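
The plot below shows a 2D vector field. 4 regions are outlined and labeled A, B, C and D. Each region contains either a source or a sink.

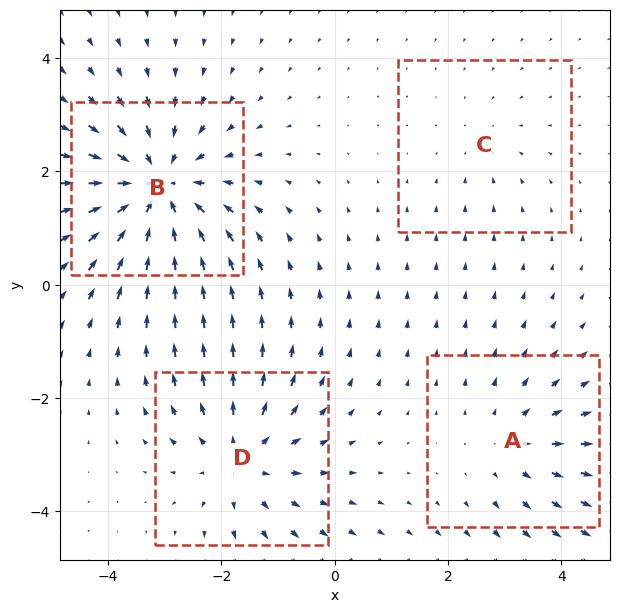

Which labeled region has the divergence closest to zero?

Divergence at each region's feature centre — A: about +3, B: about -6, C: about -2, D: about +4. Region C is closest to zero.

C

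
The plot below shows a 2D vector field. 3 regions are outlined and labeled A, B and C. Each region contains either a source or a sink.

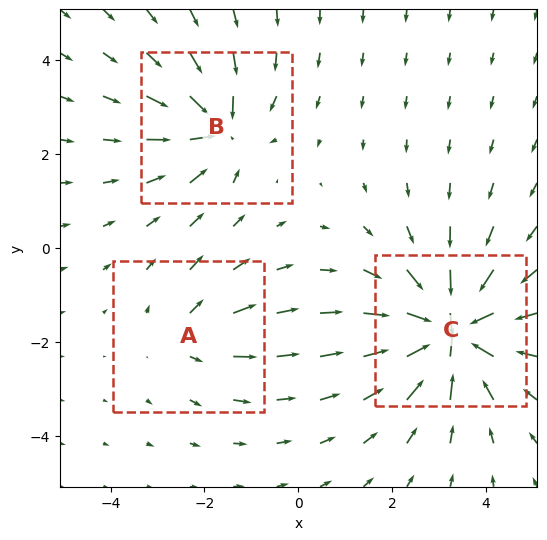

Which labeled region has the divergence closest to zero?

Divergence at each region's feature centre — A: about +2, B: about -4, C: about -7. Region A is closest to zero.

A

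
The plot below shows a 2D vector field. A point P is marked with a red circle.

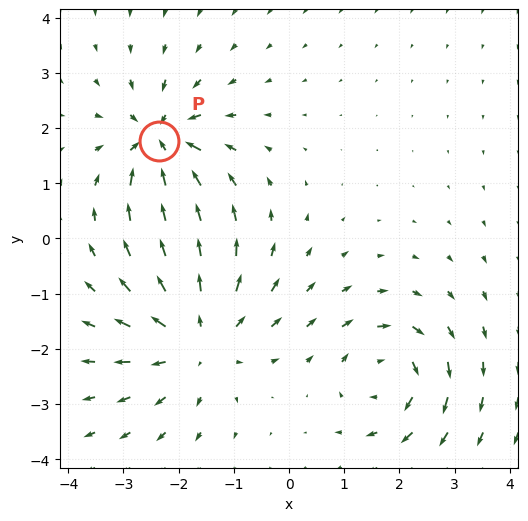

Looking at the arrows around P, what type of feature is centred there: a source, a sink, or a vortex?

sink

At P (-2.4, 1.8) the arrows converge inward. Divergence about -6, curl ≈0 — negative divergence with near-zero curl is a sink.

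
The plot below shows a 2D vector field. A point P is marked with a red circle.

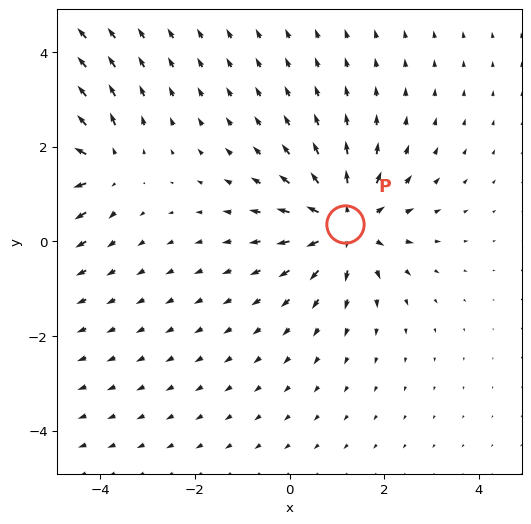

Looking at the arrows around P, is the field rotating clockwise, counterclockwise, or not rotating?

Near P at (1.2, 0.4) the arrows show no circulation. The curl there is ≈0.

not rotating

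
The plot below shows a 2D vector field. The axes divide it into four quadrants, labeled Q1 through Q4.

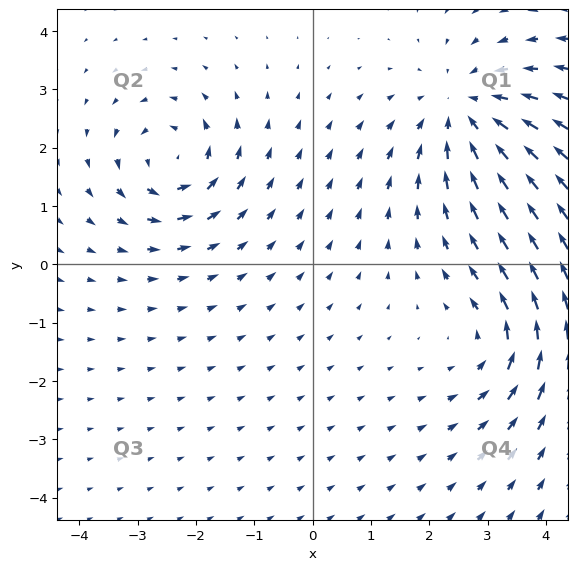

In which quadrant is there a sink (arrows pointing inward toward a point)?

Q1

The sink sits at approximately (2.6, 2.6), which lies in quadrant Q1. The divergence there is about -4, negative as expected for a sink.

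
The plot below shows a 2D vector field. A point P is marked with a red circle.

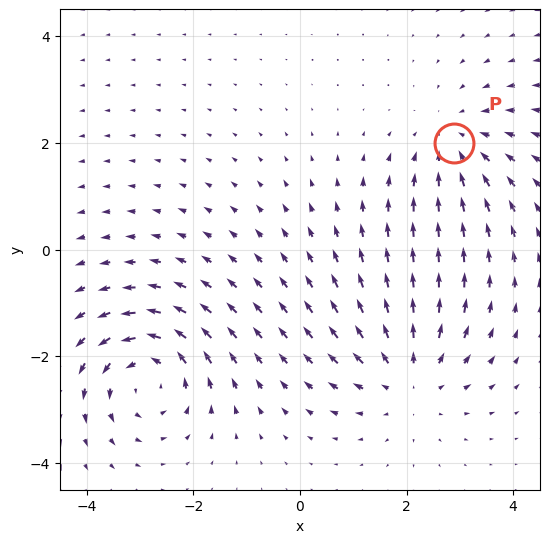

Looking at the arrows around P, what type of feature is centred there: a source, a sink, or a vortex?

sink

At P (2.9, 2.0) the arrows converge inward. Divergence about -3, curl ≈0 — negative divergence with near-zero curl is a sink.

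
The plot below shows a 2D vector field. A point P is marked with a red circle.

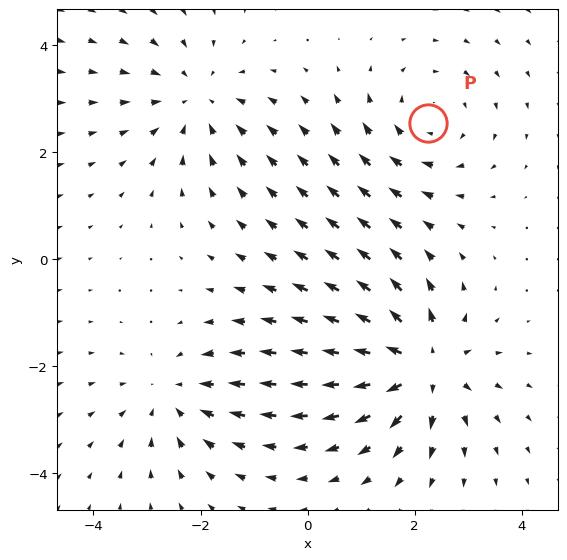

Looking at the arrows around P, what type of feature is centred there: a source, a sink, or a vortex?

vortex

At P (2.3, 2.5) the arrows circulate clockwise. Divergence ≈0, curl about -3 — near-zero divergence with nonzero curl is a vortex.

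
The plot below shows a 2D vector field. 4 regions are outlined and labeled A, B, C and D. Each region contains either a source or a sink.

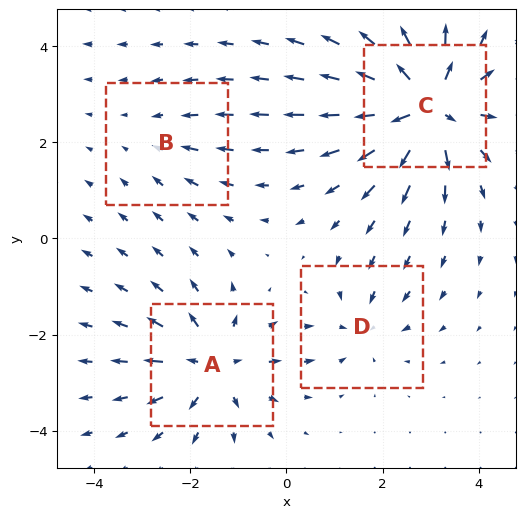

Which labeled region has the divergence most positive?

Divergence at each region's feature centre — A: about +5, B: about -2, C: about +8, D: about -3. Region C is most positive.

C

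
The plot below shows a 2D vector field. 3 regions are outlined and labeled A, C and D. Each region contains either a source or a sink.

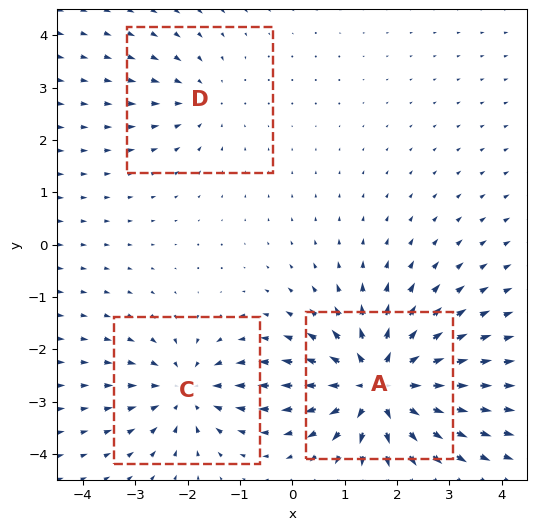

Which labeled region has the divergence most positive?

A

Divergence at each region's feature centre — A: about +6, C: about -4, D: about -2. Region A is most positive.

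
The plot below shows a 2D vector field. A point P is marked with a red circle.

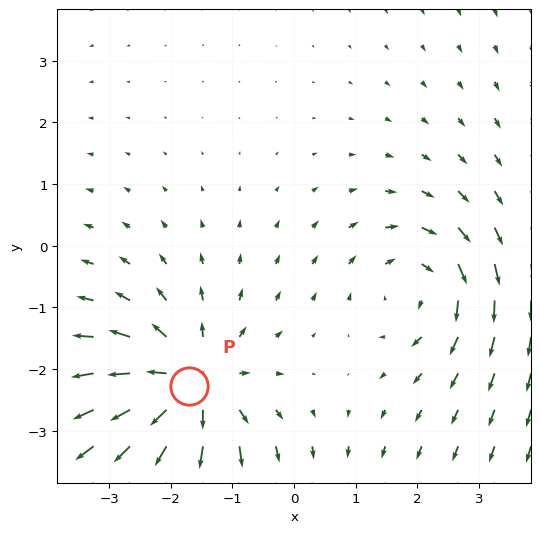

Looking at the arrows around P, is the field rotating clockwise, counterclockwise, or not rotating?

Near P at (-1.7, -2.3) the arrows show no circulation. The curl there is ≈0.

not rotating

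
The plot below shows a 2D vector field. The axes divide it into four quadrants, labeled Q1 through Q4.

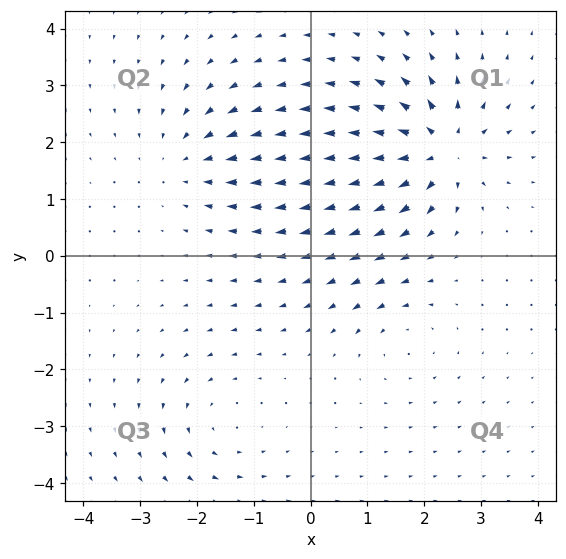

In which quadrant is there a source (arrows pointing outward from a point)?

Q1

The source sits at approximately (2.3, 1.9), which lies in quadrant Q1. The divergence there is about +7, positive as expected for a source.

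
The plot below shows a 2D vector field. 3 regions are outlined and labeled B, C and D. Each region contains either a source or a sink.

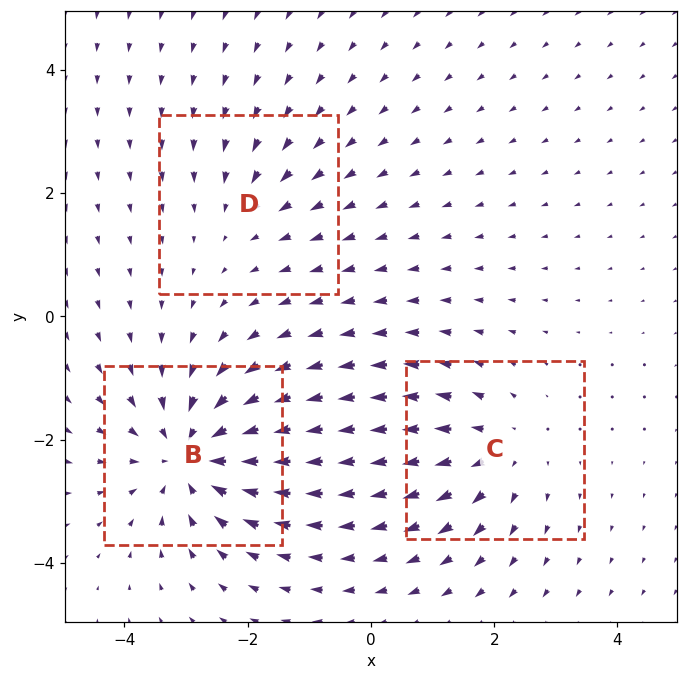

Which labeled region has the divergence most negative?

Divergence at each region's feature centre — B: about -5, C: about +3, D: about -2. Region B is most negative.

B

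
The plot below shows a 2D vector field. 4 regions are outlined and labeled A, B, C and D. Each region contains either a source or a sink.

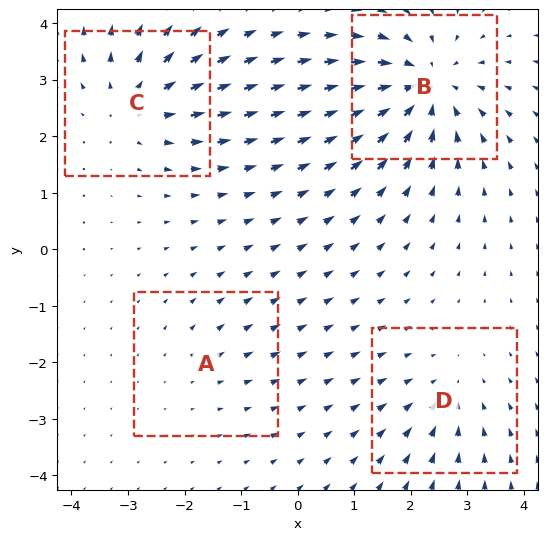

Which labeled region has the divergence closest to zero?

A

Divergence at each region's feature centre — A: about +2, B: about -7, C: about +5, D: about -3. Region A is closest to zero.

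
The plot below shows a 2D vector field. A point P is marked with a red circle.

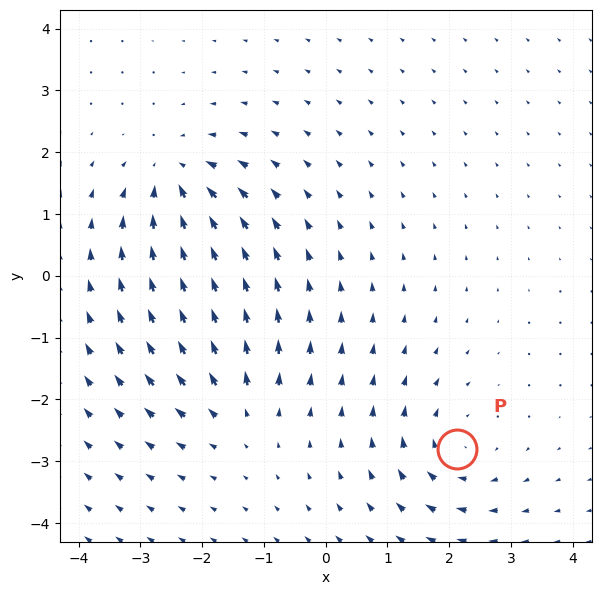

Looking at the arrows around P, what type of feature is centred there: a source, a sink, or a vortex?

vortex

At P (2.1, -2.8) the arrows circulate clockwise. Divergence ≈0, curl about -3 — near-zero divergence with nonzero curl is a vortex.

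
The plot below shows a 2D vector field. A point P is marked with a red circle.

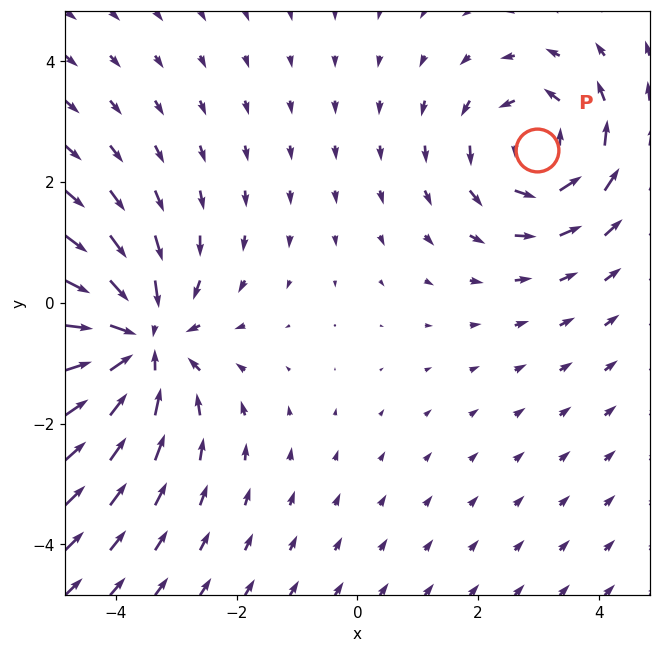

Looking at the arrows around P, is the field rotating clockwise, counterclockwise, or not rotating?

Near P at (3.0, 2.5) the arrows circulate counterclockwise. The curl (z-component) there is about +3; positive curl means counterclockwise rotation.

counterclockwise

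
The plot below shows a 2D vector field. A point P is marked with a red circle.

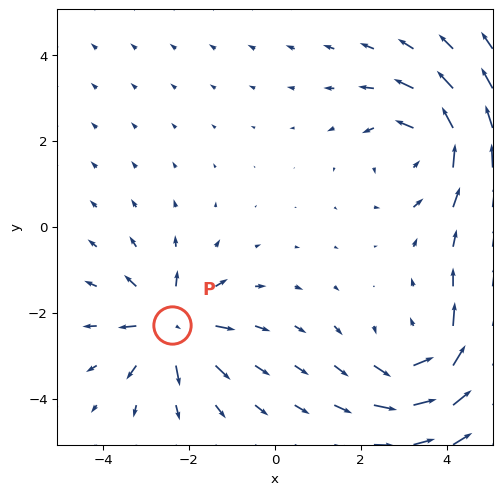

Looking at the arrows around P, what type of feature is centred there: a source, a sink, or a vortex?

At P (-2.4, -2.3) the arrows spread outward. Divergence about +4, curl ≈0 — positive divergence with near-zero curl is a source.

source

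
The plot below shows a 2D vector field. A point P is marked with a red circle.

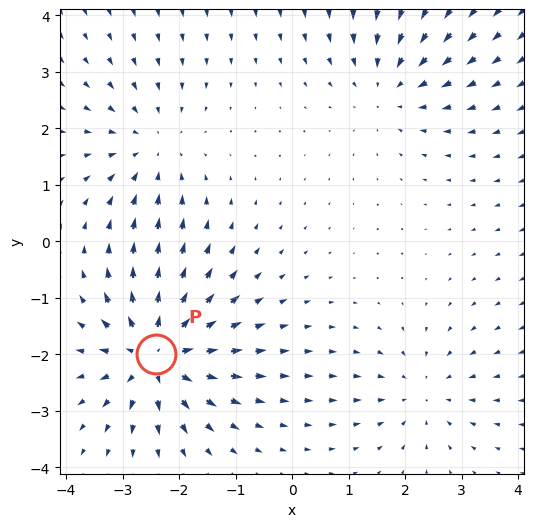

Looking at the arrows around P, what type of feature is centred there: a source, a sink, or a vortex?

source

At P (-2.4, -2.0) the arrows spread outward. Divergence about +6, curl ≈0 — positive divergence with near-zero curl is a source.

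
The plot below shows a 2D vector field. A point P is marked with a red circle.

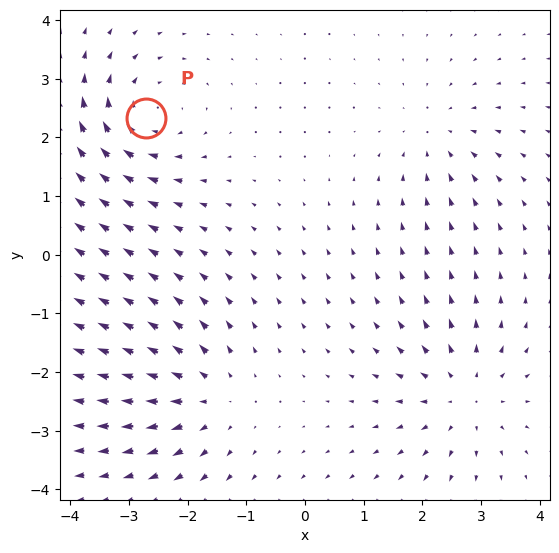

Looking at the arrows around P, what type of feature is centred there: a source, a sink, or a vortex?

At P (-2.7, 2.3) the arrows circulate clockwise. Divergence ≈0, curl about -5 — near-zero divergence with nonzero curl is a vortex.

vortex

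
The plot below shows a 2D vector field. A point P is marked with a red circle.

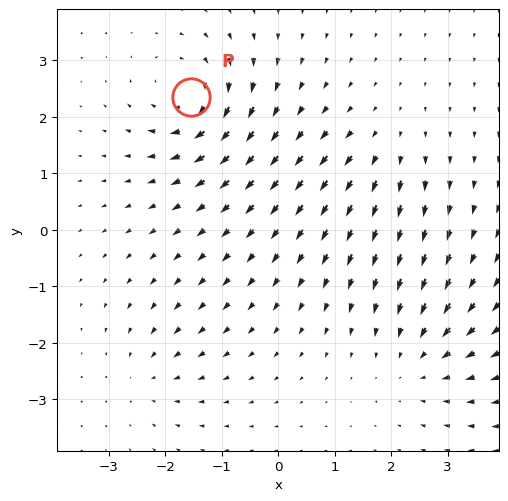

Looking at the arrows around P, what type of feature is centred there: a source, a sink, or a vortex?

vortex

At P (-1.6, 2.4) the arrows circulate clockwise. Divergence ≈0, curl about -6 — near-zero divergence with nonzero curl is a vortex.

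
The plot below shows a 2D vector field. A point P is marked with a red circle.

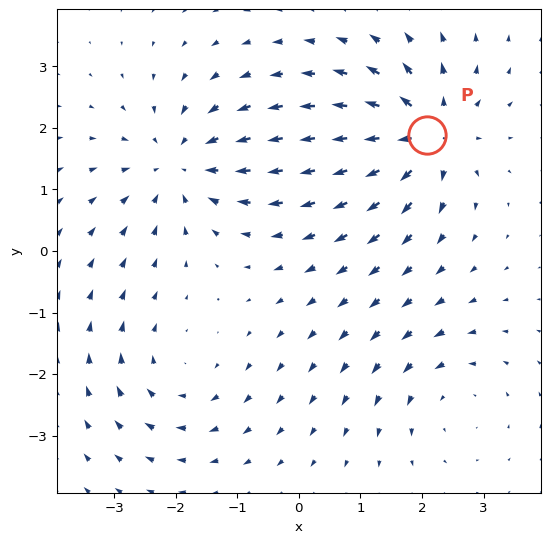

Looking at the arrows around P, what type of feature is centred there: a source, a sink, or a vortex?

At P (2.1, 1.9) the arrows spread outward. Divergence about +5, curl ≈0 — positive divergence with near-zero curl is a source.

source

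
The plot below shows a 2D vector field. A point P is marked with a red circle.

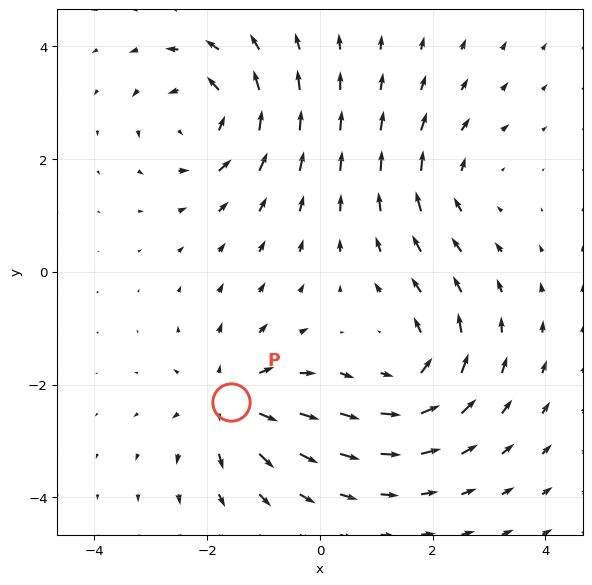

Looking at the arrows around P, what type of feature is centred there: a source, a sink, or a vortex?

At P (-1.6, -2.3) the arrows spread outward. Divergence about +5, curl ≈0 — positive divergence with near-zero curl is a source.

source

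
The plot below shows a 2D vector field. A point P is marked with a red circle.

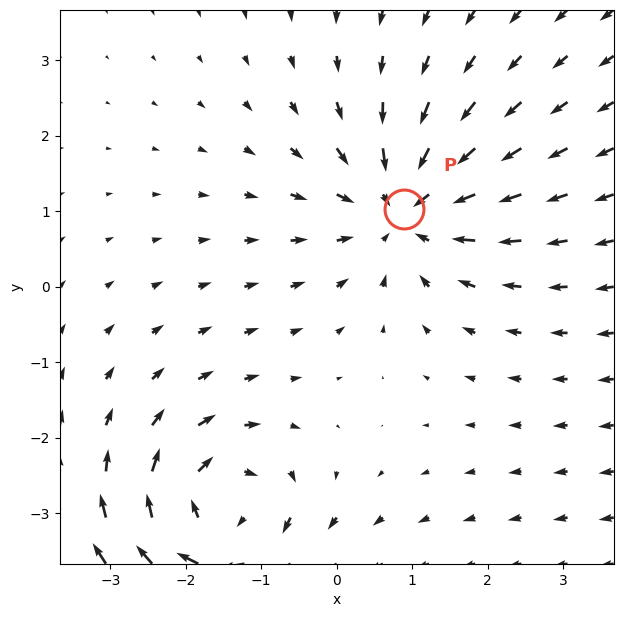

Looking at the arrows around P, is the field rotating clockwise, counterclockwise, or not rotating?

Near P at (0.9, 1.0) the arrows show no circulation. The curl there is ≈0.

not rotating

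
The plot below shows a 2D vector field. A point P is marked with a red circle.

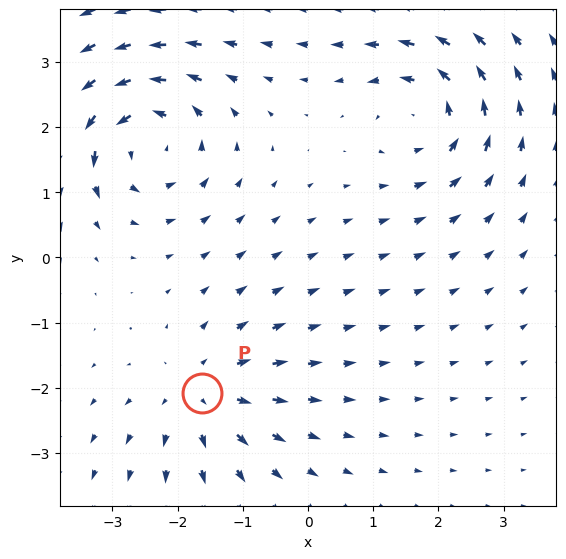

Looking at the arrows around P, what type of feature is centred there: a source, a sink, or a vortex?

source

At P (-1.6, -2.1) the arrows spread outward. Divergence about +4, curl ≈0 — positive divergence with near-zero curl is a source.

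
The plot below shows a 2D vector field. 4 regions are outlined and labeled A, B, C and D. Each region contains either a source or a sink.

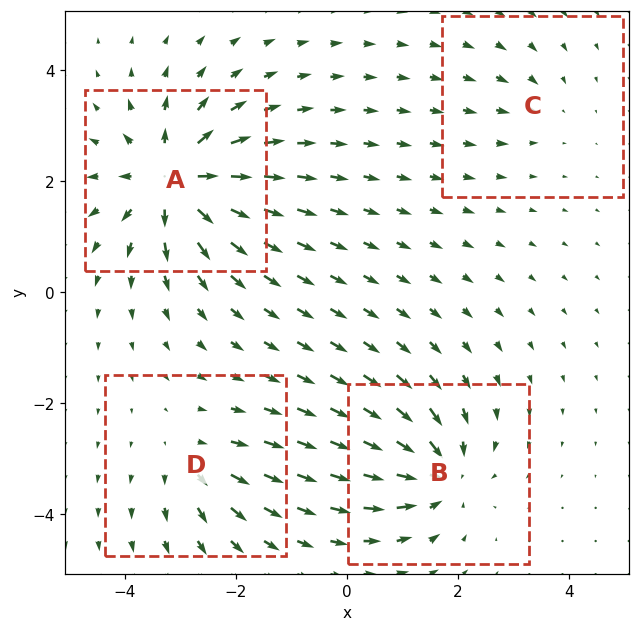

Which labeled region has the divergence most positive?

Divergence at each region's feature centre — A: about +8, B: about -6, C: about -2, D: about +4. Region A is most positive.

A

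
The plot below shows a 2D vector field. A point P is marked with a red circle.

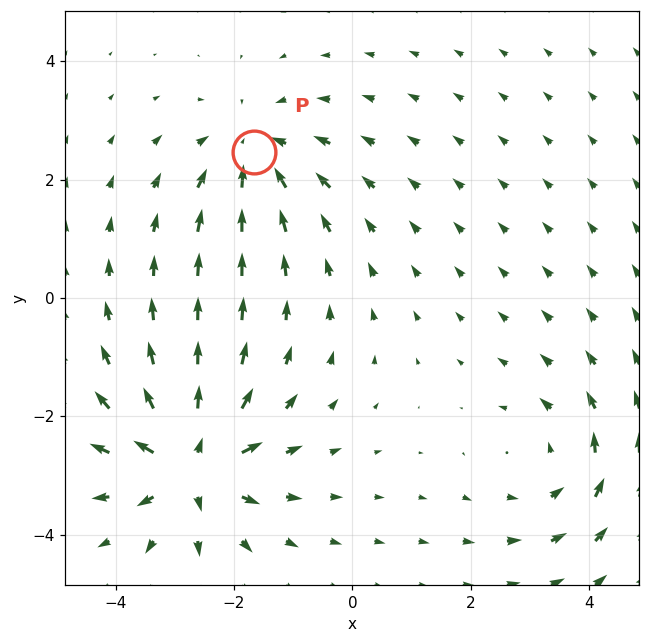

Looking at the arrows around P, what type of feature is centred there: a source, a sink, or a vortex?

sink

At P (-1.7, 2.5) the arrows converge inward. Divergence about -4, curl ≈0 — negative divergence with near-zero curl is a sink.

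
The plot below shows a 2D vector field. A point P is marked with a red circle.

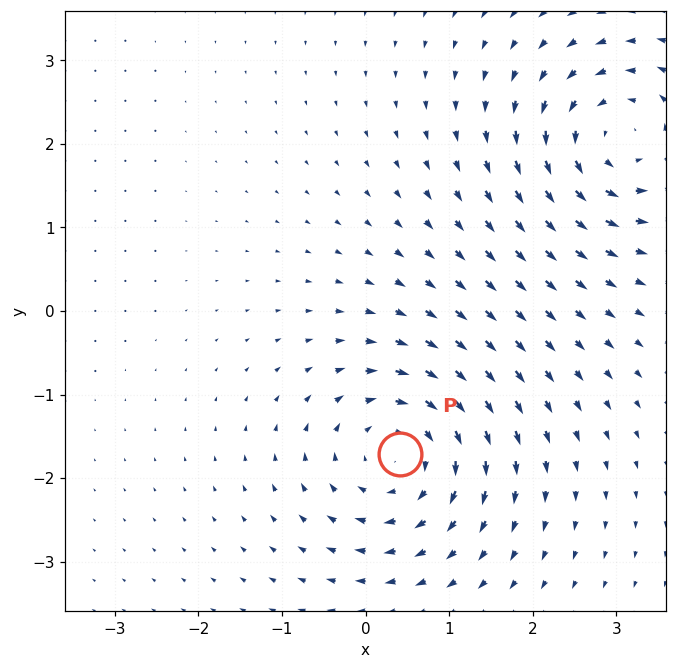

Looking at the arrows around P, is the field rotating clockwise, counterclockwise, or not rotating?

Near P at (0.4, -1.7) the arrows circulate clockwise. The curl (z-component) there is about -5; negative curl means clockwise rotation.

clockwise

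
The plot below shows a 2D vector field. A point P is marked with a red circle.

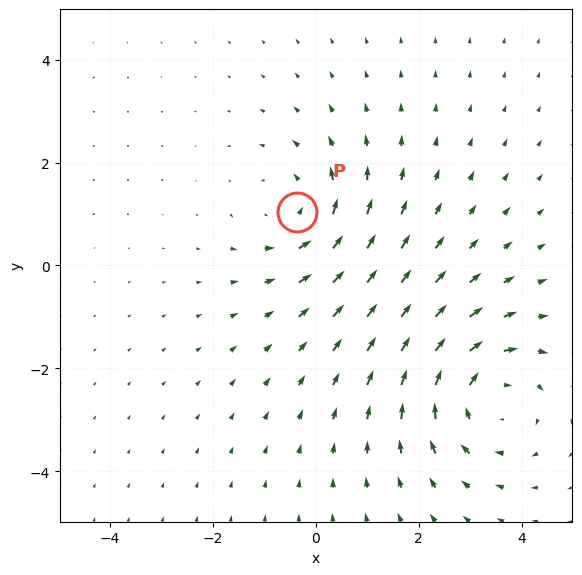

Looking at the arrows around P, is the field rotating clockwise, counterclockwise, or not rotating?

counterclockwise

Near P at (-0.4, 1.0) the arrows circulate counterclockwise. The curl (z-component) there is about +3; positive curl means counterclockwise rotation.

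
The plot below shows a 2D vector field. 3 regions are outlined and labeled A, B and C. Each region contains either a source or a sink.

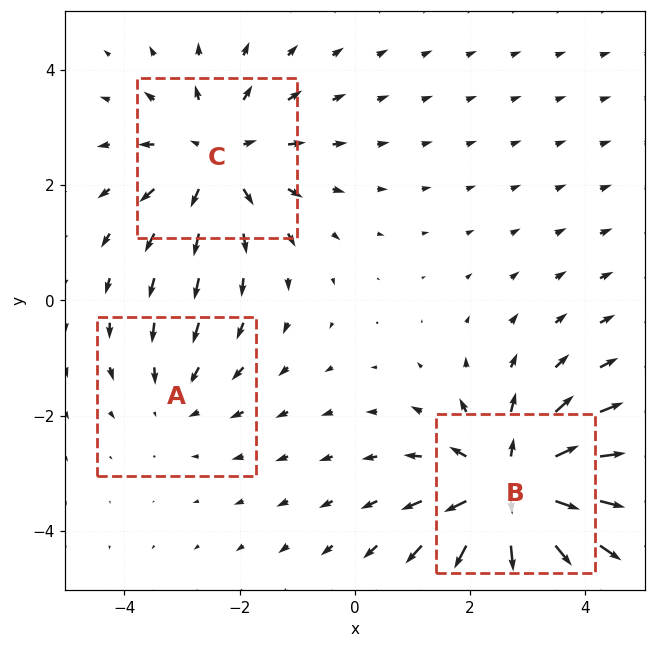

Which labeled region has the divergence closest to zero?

A

Divergence at each region's feature centre — A: about -2, B: about +5, C: about +3. Region A is closest to zero.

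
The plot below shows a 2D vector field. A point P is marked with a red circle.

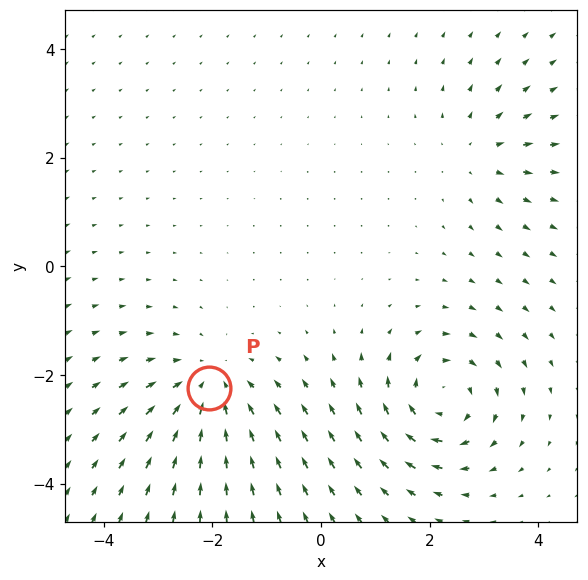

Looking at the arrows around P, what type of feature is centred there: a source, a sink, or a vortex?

At P (-2.1, -2.2) the arrows converge inward. Divergence about -4, curl ≈0 — negative divergence with near-zero curl is a sink.

sink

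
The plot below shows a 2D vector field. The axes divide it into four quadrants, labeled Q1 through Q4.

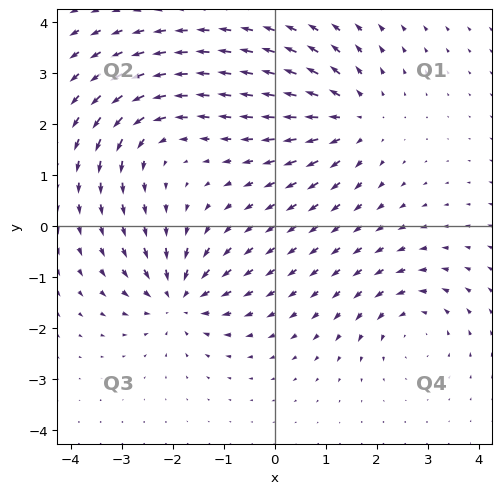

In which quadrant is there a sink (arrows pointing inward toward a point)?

Q3

The sink sits at approximately (-1.9, -1.4), which lies in quadrant Q3. The divergence there is about -6, negative as expected for a sink.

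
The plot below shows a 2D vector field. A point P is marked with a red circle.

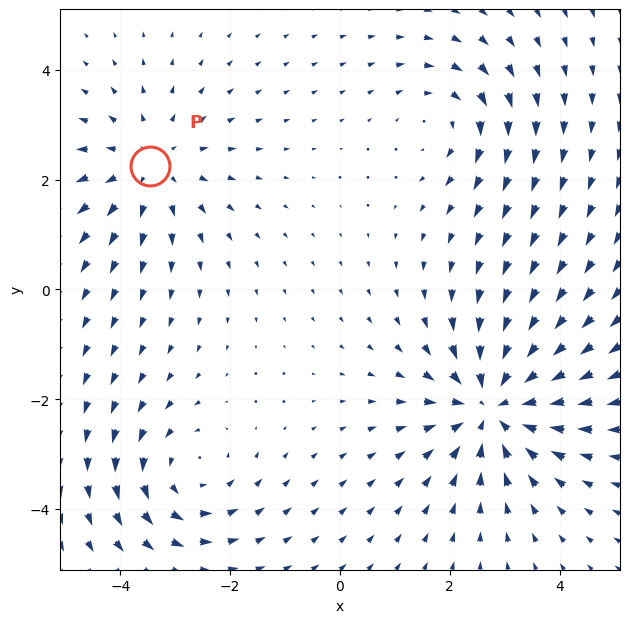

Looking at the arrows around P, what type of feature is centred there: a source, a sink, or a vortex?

At P (-3.5, 2.2) the arrows spread outward. Divergence about +3, curl ≈0 — positive divergence with near-zero curl is a source.

source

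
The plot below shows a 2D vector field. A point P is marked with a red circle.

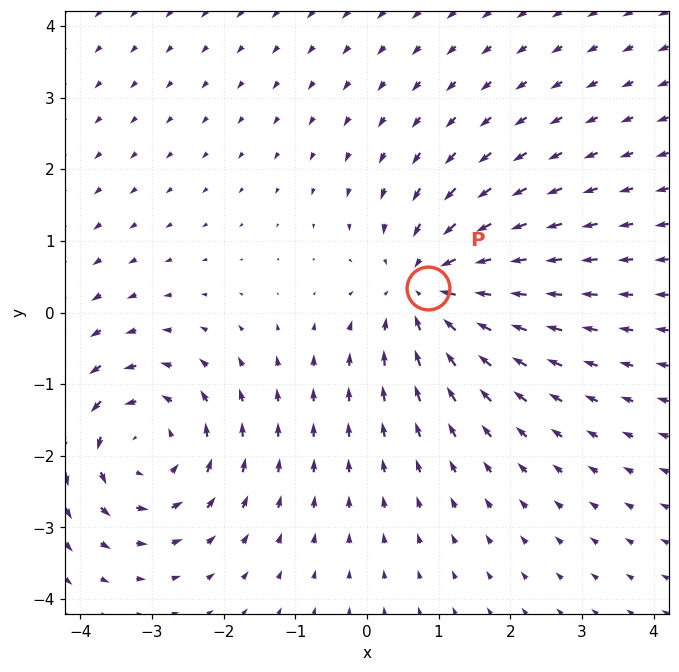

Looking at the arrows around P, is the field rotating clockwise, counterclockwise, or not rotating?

not rotating

Near P at (0.9, 0.3) the arrows show no circulation. The curl there is ≈0.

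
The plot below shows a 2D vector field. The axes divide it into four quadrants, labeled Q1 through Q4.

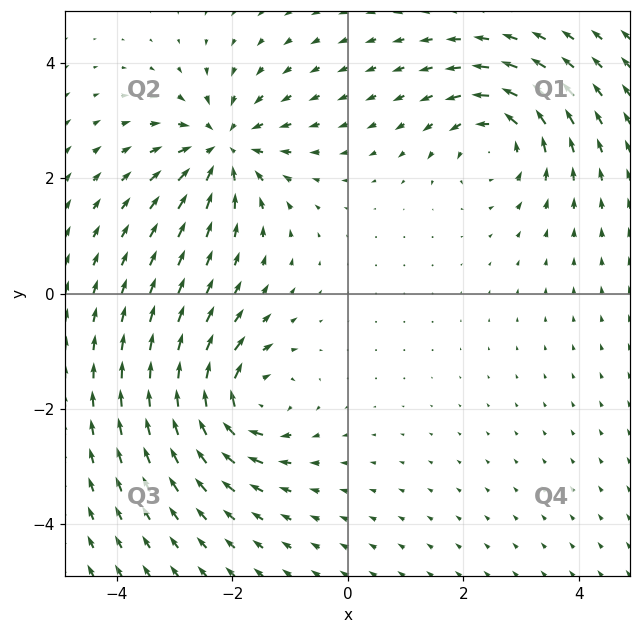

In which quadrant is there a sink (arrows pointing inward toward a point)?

Q2

The sink sits at approximately (-2.2, 2.5), which lies in quadrant Q2. The divergence there is about -5, negative as expected for a sink.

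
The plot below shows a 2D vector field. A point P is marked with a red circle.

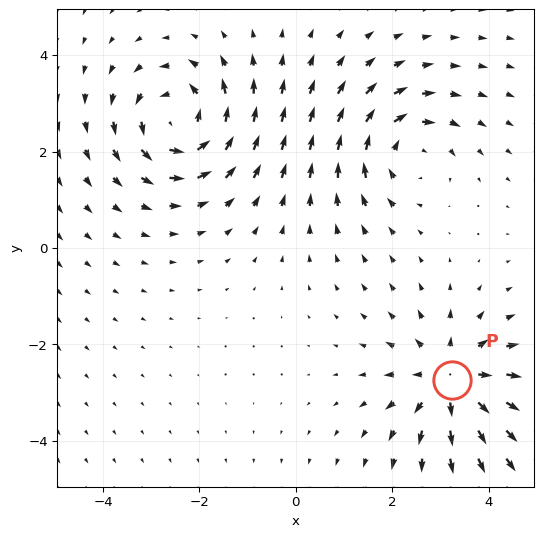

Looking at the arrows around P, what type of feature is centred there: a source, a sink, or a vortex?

source

At P (3.2, -2.7) the arrows spread outward. Divergence about +4, curl ≈0 — positive divergence with near-zero curl is a source.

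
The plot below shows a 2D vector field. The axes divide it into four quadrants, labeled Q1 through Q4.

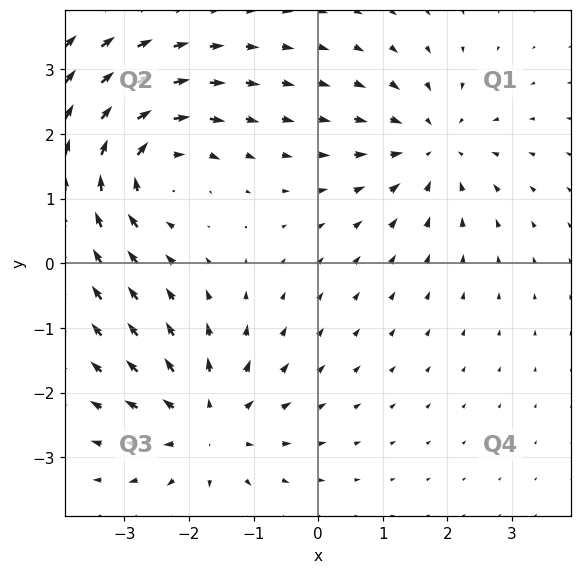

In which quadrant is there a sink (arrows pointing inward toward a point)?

Q1

The sink sits at approximately (1.8, 1.8), which lies in quadrant Q1. The divergence there is about -3, negative as expected for a sink.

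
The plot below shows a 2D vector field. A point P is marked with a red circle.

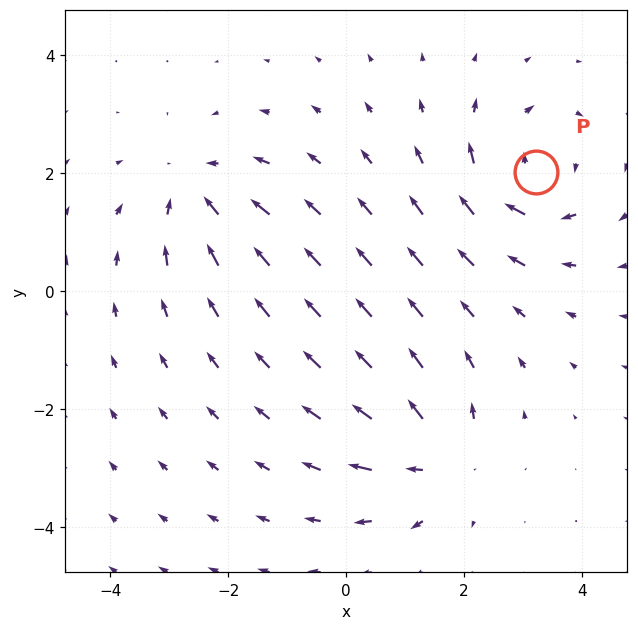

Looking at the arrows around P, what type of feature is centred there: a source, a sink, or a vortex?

At P (3.2, 2.0) the arrows circulate clockwise. Divergence ≈0, curl about -5 — near-zero divergence with nonzero curl is a vortex.

vortex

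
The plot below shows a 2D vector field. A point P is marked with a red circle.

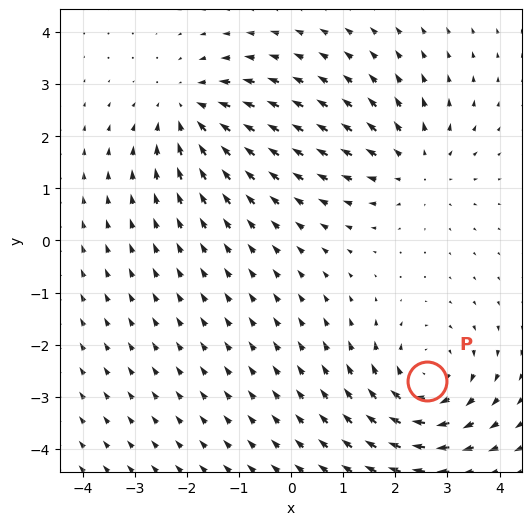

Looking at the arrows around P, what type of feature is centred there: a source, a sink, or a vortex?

vortex

At P (2.6, -2.7) the arrows circulate clockwise. Divergence ≈0, curl about -4 — near-zero divergence with nonzero curl is a vortex.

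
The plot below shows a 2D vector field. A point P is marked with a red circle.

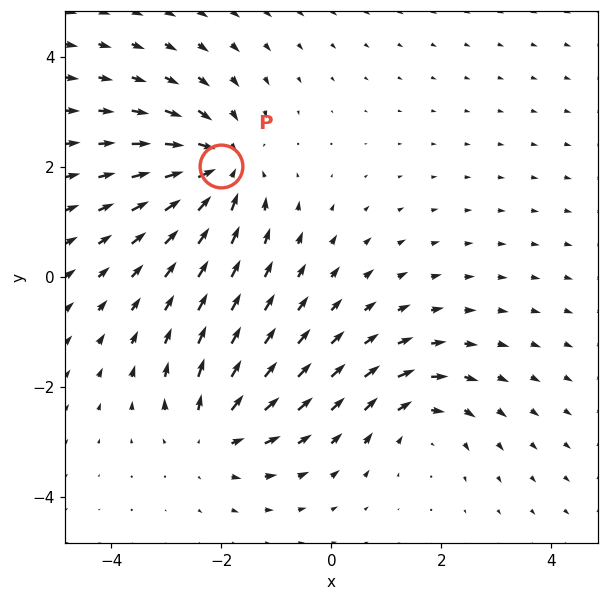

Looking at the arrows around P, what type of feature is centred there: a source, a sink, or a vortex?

sink

At P (-2.0, 2.0) the arrows converge inward. Divergence about -5, curl ≈0 — negative divergence with near-zero curl is a sink.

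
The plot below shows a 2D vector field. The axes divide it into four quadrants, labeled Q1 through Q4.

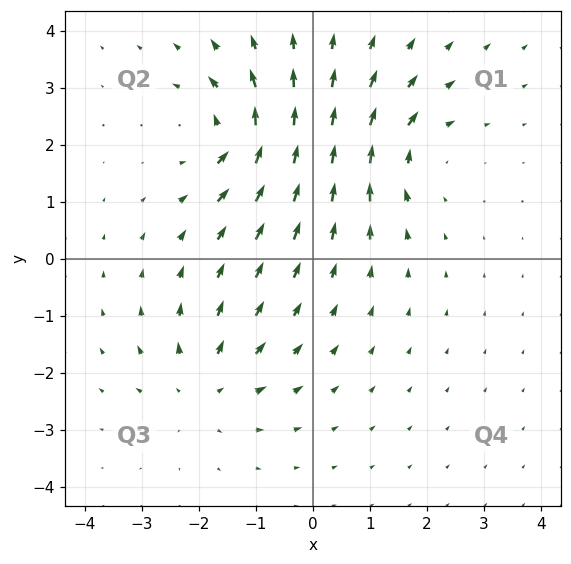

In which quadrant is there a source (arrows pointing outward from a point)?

Q3

The source sits at approximately (-1.9, -2.3), which lies in quadrant Q3. The divergence there is about +4, positive as expected for a source.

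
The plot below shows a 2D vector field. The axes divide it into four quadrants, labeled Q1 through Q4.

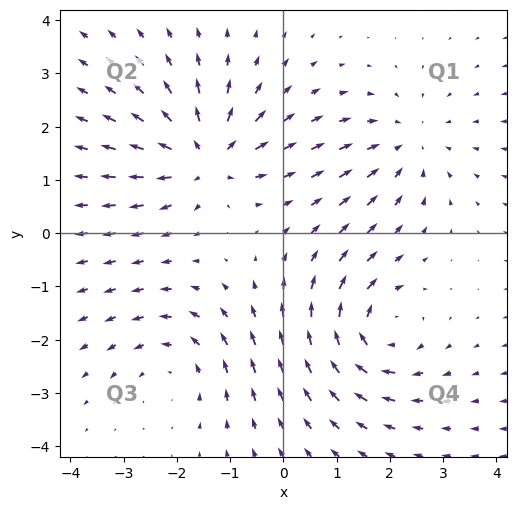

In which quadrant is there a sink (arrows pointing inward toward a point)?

Q1

The sink sits at approximately (2.3, 1.7), which lies in quadrant Q1. The divergence there is about -3, negative as expected for a sink.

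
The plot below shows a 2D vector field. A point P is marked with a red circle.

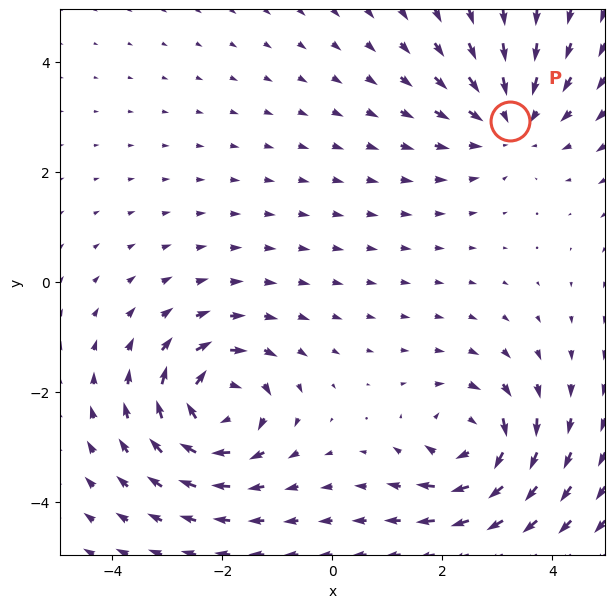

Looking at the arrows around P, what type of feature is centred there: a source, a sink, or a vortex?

At P (3.2, 2.9) the arrows converge inward. Divergence about -3, curl ≈0 — negative divergence with near-zero curl is a sink.

sink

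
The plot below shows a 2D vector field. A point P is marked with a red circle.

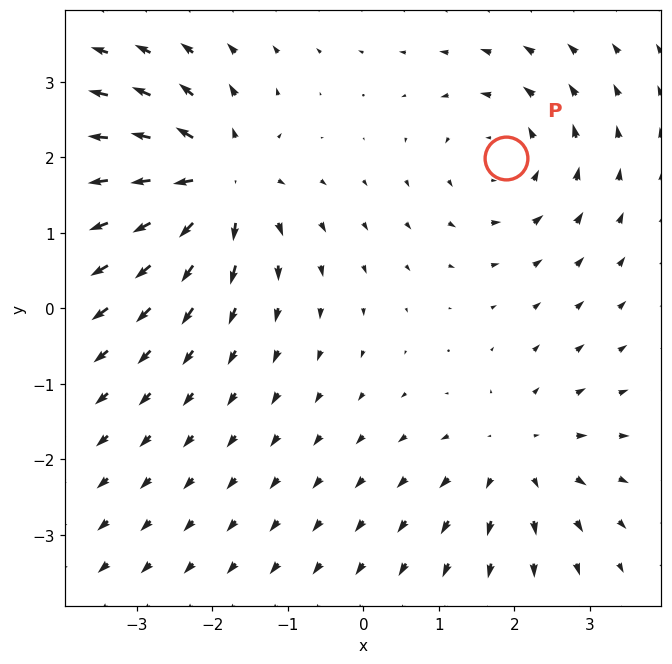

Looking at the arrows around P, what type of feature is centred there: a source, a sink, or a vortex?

At P (1.9, 2.0) the arrows circulate counterclockwise. Divergence ≈0, curl about +4 — near-zero divergence with nonzero curl is a vortex.

vortex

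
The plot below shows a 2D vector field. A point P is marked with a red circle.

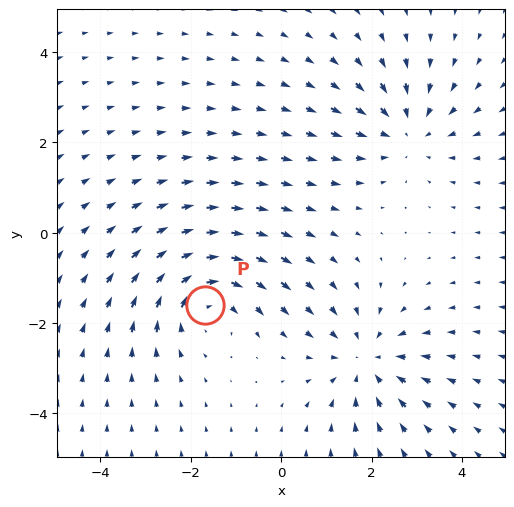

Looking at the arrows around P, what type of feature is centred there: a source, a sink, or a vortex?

At P (-1.7, -1.6) the arrows circulate clockwise. Divergence ≈0, curl about -5 — near-zero divergence with nonzero curl is a vortex.

vortex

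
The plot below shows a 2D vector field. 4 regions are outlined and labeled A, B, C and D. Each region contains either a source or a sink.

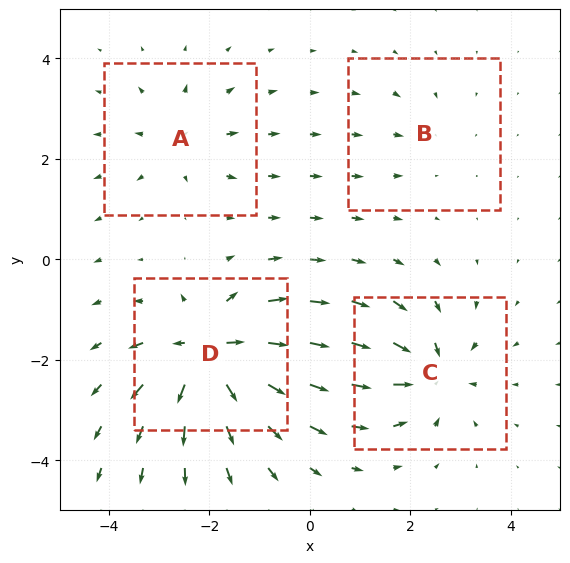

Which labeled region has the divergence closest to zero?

Divergence at each region's feature centre — A: about +4, B: about -2, C: about -6, D: about +9. Region B is closest to zero.

B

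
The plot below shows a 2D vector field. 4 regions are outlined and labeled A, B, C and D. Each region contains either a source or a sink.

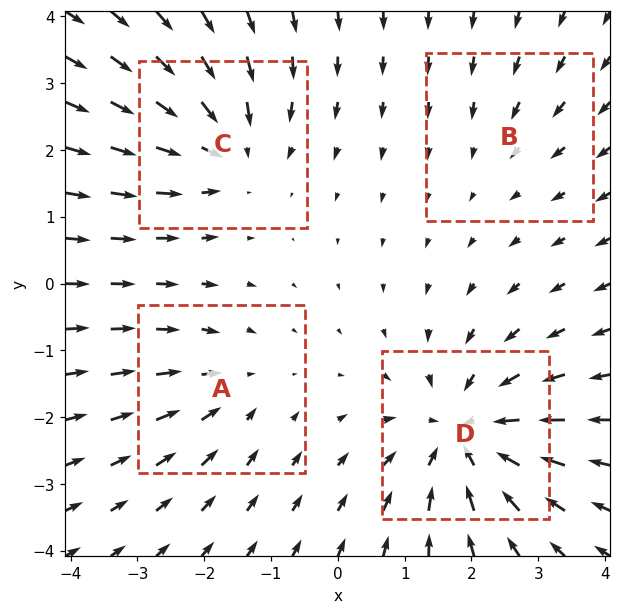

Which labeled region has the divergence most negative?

D

Divergence at each region's feature centre — A: about -3, B: about -2, C: about -5, D: about -6. Region D is most negative.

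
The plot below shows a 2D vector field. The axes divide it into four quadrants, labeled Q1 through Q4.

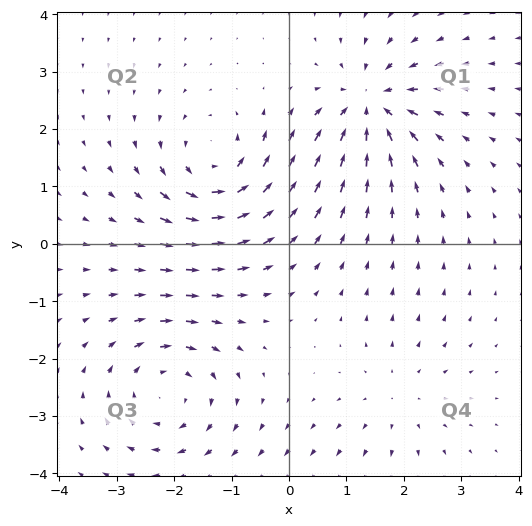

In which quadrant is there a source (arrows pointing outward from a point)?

The source sits at approximately (1.9, -2.6), which lies in quadrant Q4. The divergence there is about +2, positive as expected for a source.

Q4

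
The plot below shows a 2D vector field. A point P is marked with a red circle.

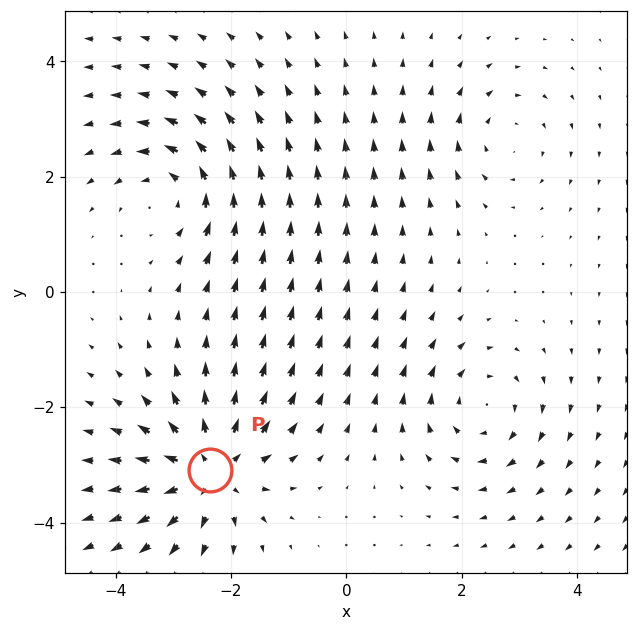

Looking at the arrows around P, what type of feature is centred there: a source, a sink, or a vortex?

At P (-2.4, -3.1) the arrows spread outward. Divergence about +5, curl ≈0 — positive divergence with near-zero curl is a source.

source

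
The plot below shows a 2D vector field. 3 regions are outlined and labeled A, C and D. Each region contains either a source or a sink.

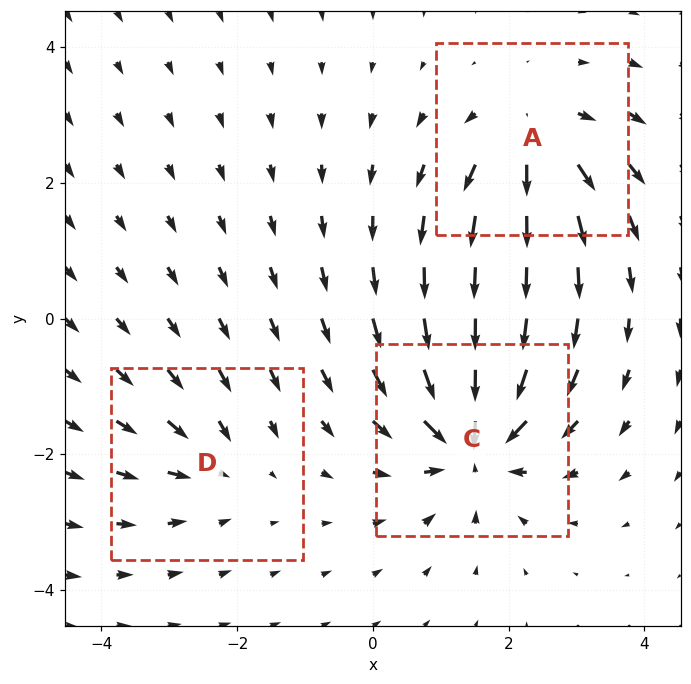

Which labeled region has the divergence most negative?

C

Divergence at each region's feature centre — A: about +4, C: about -6, D: about -3. Region C is most negative.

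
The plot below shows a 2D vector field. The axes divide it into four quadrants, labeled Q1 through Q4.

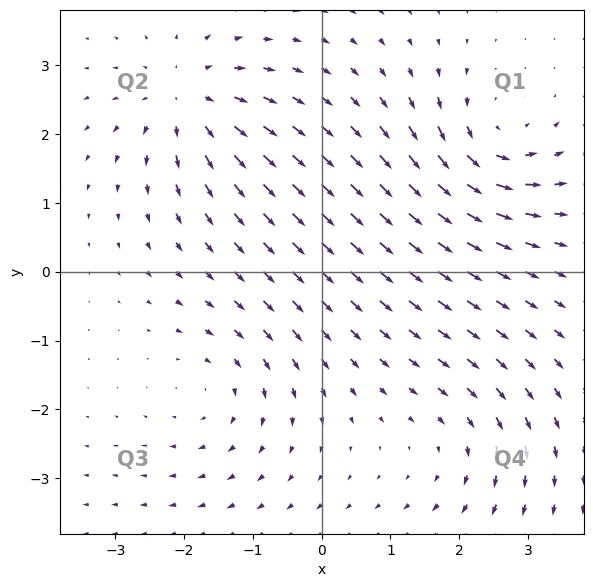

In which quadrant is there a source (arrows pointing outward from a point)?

Q2

The source sits at approximately (-1.9, 2.5), which lies in quadrant Q2. The divergence there is about +6, positive as expected for a source.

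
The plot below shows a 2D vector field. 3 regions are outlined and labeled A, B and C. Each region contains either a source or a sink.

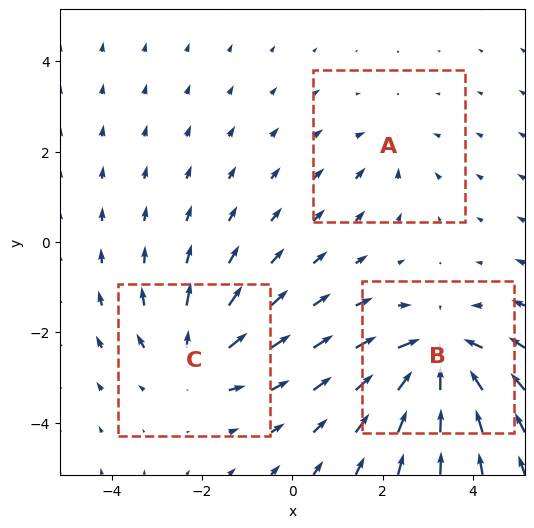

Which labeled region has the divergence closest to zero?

Divergence at each region's feature centre — A: about -2, B: about -5, C: about +3. Region A is closest to zero.

A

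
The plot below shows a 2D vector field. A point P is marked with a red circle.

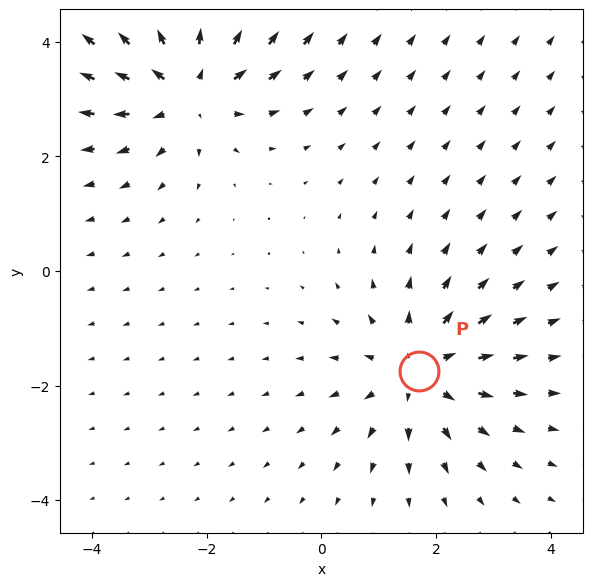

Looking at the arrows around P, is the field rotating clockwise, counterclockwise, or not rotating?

Near P at (1.7, -1.7) the arrows show no circulation. The curl there is ≈0.

not rotating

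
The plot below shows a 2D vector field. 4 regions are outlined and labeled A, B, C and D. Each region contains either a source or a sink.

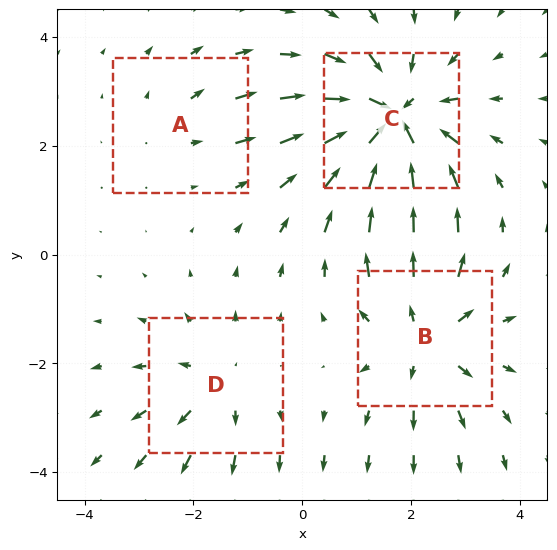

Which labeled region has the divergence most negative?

C

Divergence at each region's feature centre — A: about +2, B: about +5, C: about -7, D: about +3. Region C is most negative.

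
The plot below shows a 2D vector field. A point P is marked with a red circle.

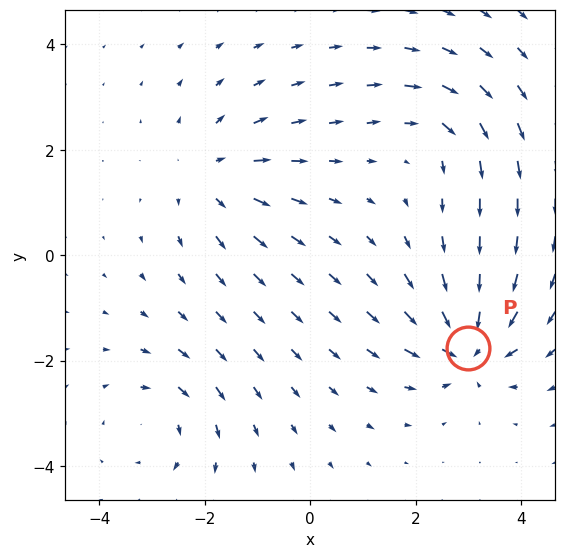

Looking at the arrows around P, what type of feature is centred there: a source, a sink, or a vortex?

sink

At P (3.0, -1.8) the arrows converge inward. Divergence about -6, curl ≈0 — negative divergence with near-zero curl is a sink.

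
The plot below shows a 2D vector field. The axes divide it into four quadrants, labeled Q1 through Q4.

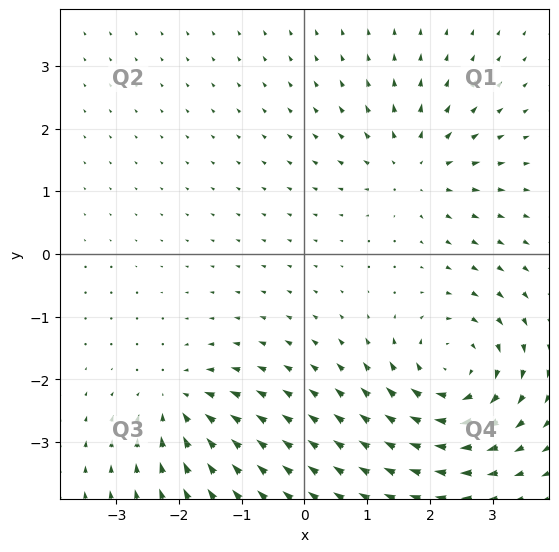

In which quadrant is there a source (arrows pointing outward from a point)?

The source sits at approximately (1.8, 1.4), which lies in quadrant Q1. The divergence there is about +4, positive as expected for a source.

Q1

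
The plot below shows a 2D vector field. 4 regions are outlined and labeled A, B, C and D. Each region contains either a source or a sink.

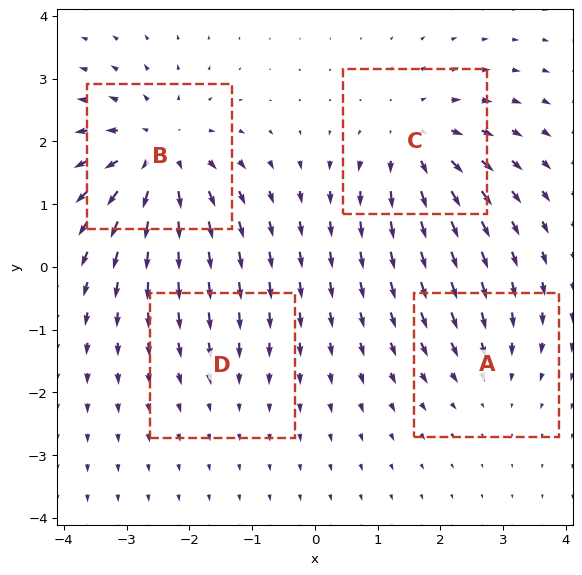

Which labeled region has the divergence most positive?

Divergence at each region's feature centre — A: about -3, B: about +7, C: about +5, D: about -2. Region B is most positive.

B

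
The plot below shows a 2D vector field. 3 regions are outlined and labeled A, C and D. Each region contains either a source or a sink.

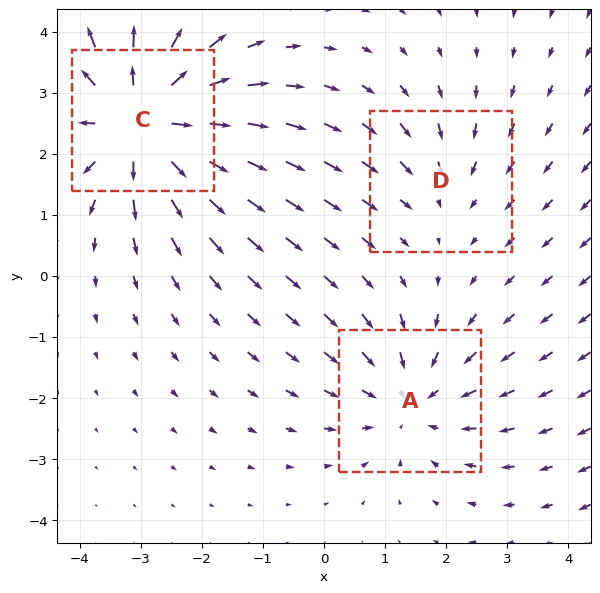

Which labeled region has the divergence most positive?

Divergence at each region's feature centre — A: about -3, C: about +4, D: about -2. Region C is most positive.

C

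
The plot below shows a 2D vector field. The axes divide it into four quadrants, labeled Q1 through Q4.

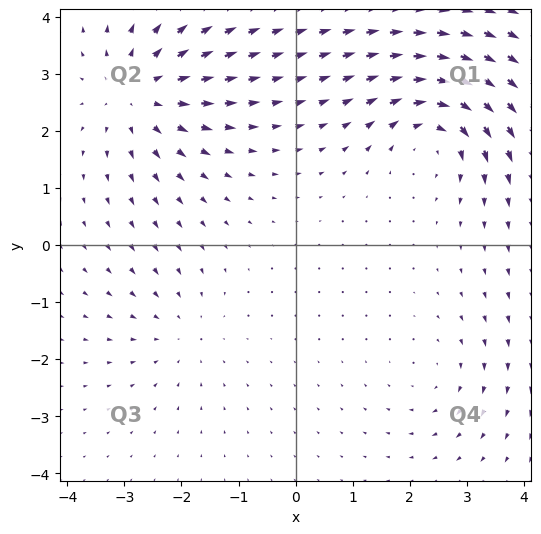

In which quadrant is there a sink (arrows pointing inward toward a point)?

Q3

The sink sits at approximately (-2.0, -1.5), which lies in quadrant Q3. The divergence there is about -2, negative as expected for a sink.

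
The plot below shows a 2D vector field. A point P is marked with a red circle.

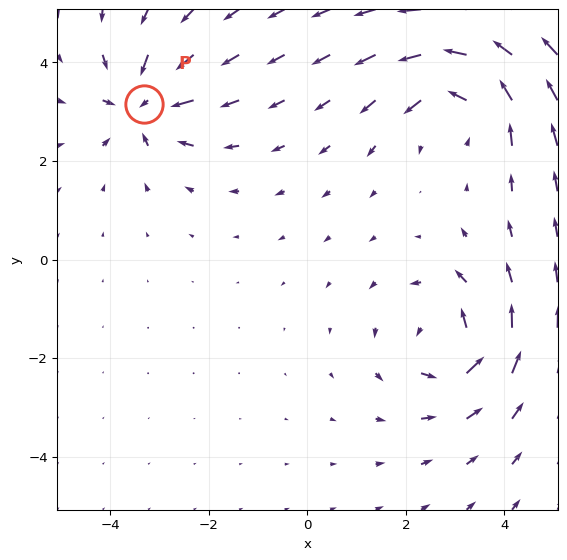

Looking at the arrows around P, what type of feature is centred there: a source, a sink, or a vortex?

sink

At P (-3.3, 3.2) the arrows converge inward. Divergence about -4, curl ≈0 — negative divergence with near-zero curl is a sink.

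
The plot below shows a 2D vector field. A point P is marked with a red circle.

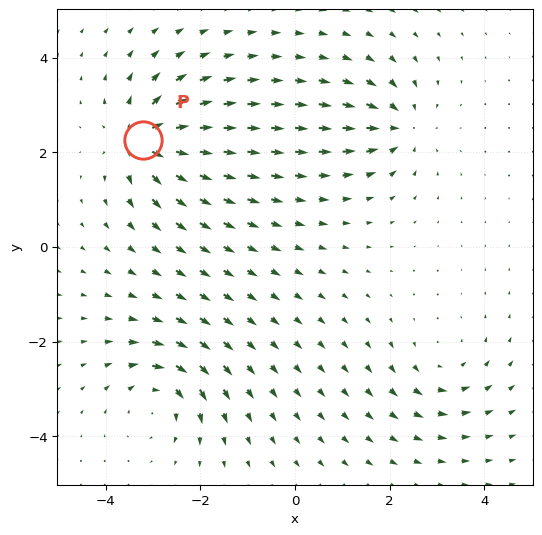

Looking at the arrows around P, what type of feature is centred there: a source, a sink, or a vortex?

source

At P (-3.2, 2.3) the arrows spread outward. Divergence about +7, curl ≈0 — positive divergence with near-zero curl is a source.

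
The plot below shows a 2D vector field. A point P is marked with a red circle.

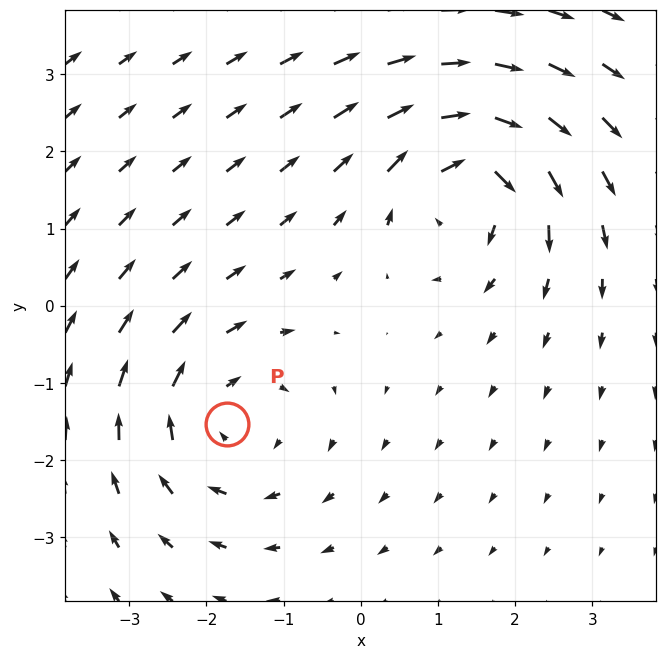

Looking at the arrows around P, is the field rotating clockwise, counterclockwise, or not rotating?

clockwise

Near P at (-1.7, -1.5) the arrows circulate clockwise. The curl (z-component) there is about -2; negative curl means clockwise rotation.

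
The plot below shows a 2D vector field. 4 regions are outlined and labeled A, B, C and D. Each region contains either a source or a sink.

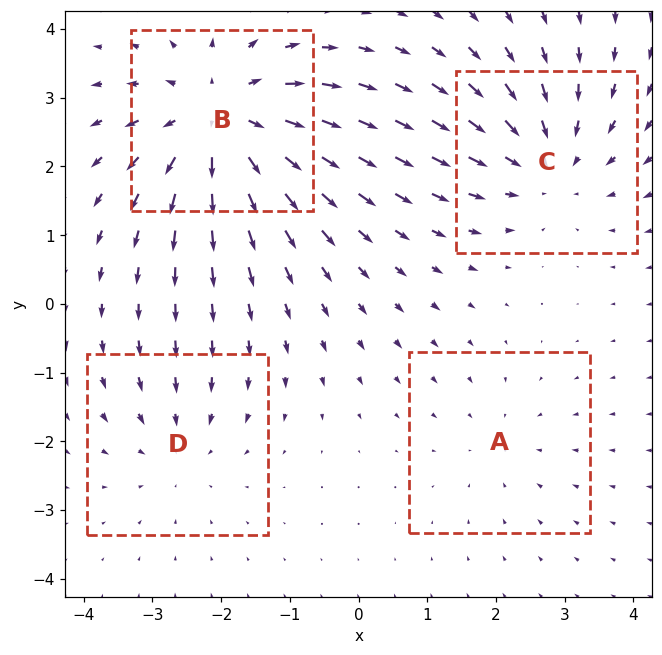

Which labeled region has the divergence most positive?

B

Divergence at each region's feature centre — A: about -2, B: about +6, C: about -4, D: about -3. Region B is most positive.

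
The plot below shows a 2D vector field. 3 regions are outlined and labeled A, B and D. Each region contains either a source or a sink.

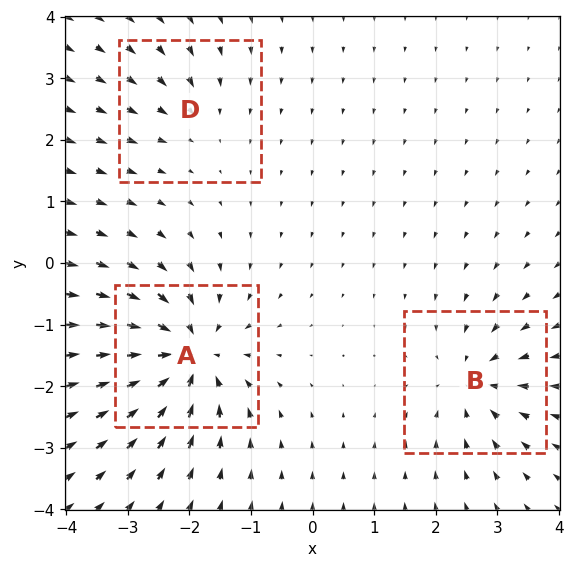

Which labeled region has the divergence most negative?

A

Divergence at each region's feature centre — A: about -6, B: about -4, D: about -2. Region A is most negative.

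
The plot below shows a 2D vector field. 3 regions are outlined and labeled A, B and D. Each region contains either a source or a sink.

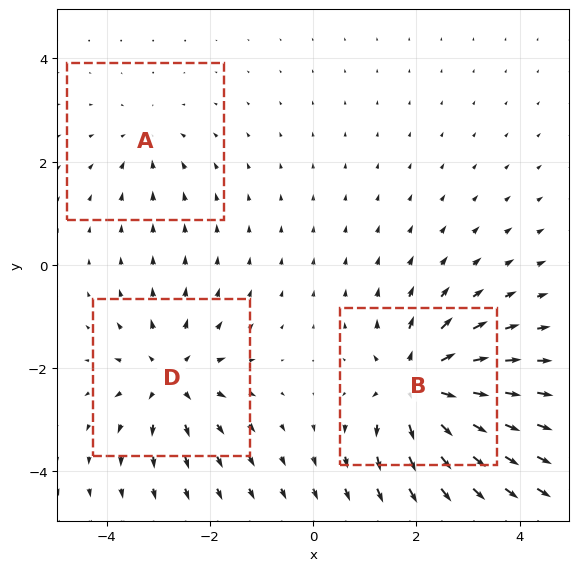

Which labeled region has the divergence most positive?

B

Divergence at each region's feature centre — A: about -2, B: about +6, D: about +4. Region B is most positive.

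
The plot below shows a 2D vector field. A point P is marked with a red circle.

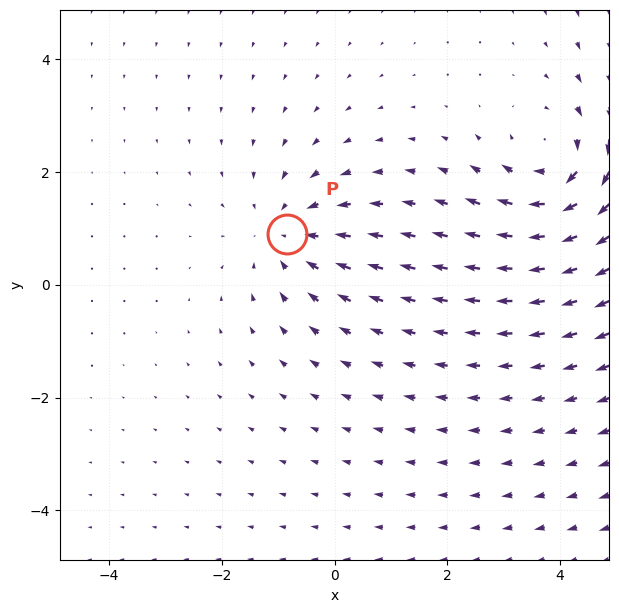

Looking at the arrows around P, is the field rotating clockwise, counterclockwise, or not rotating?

Near P at (-0.8, 0.9) the arrows show no circulation. The curl there is ≈0.

not rotating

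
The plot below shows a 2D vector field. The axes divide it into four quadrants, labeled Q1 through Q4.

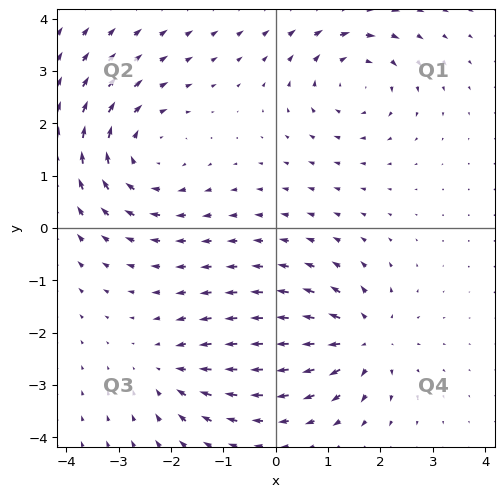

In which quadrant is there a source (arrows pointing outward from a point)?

The source sits at approximately (1.7, -2.1), which lies in quadrant Q4. The divergence there is about +5, positive as expected for a source.

Q4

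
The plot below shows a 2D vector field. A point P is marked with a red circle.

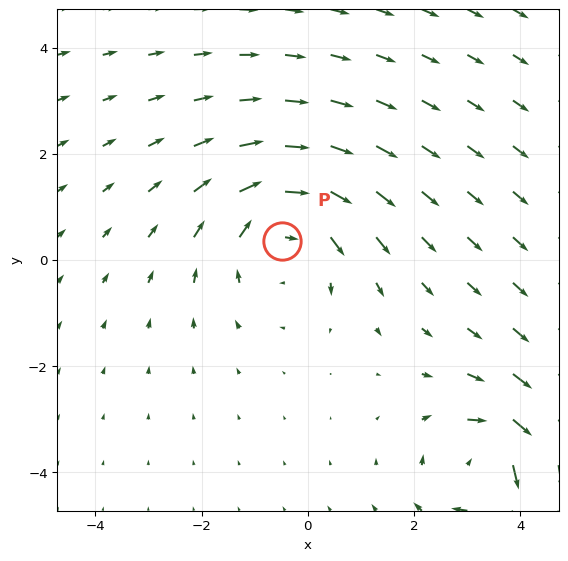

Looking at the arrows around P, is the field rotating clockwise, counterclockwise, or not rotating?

clockwise

Near P at (-0.5, 0.4) the arrows circulate clockwise. The curl (z-component) there is about -3; negative curl means clockwise rotation.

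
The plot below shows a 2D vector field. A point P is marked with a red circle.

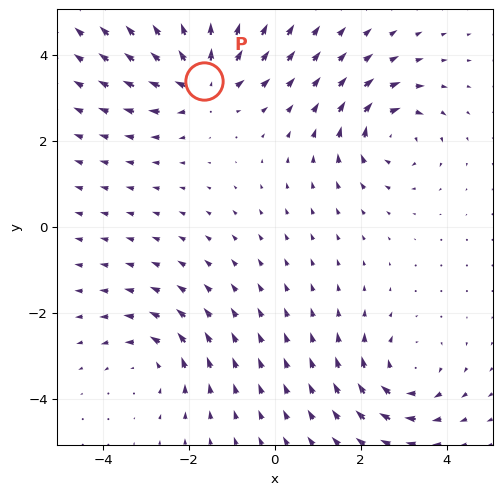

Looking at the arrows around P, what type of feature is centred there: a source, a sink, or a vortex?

At P (-1.7, 3.4) the arrows spread outward. Divergence about +5, curl ≈0 — positive divergence with near-zero curl is a source.

source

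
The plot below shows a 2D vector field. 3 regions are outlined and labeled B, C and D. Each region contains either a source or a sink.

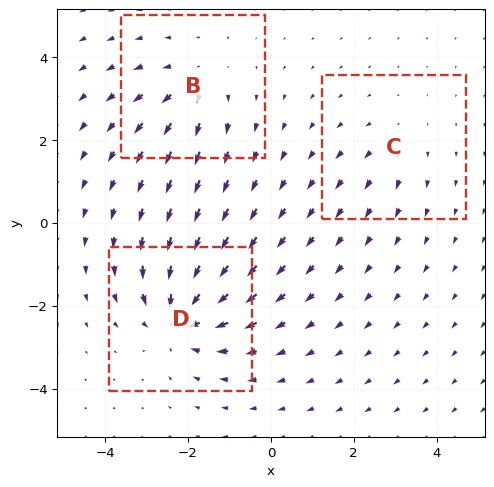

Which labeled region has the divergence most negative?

D

Divergence at each region's feature centre — B: about +3, C: about +2, D: about -5. Region D is most negative.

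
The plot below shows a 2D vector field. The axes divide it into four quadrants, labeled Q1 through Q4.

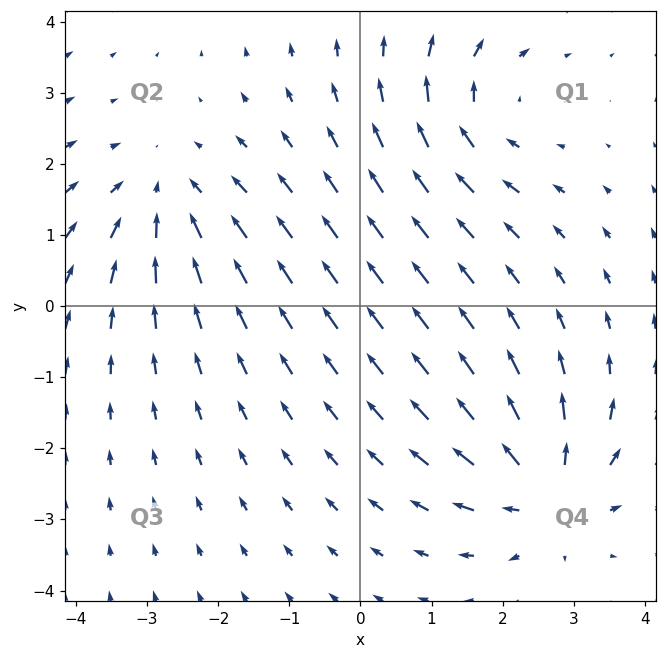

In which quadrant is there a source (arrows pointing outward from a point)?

Q4

The source sits at approximately (2.6, -2.6), which lies in quadrant Q4. The divergence there is about +4, positive as expected for a source.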